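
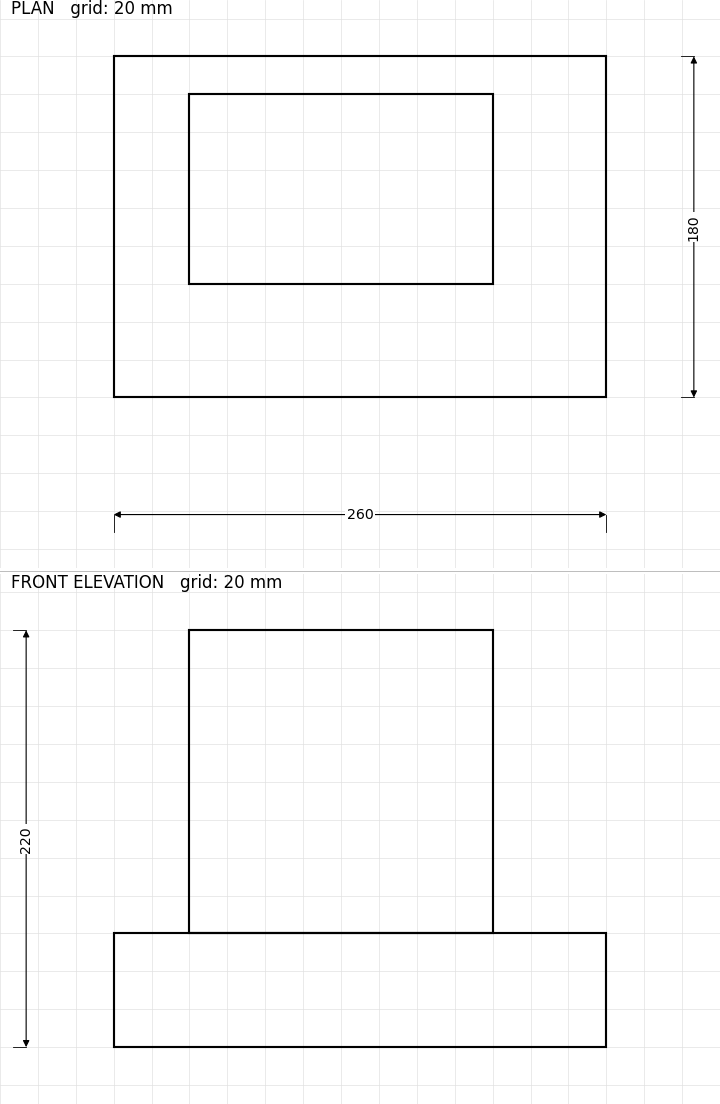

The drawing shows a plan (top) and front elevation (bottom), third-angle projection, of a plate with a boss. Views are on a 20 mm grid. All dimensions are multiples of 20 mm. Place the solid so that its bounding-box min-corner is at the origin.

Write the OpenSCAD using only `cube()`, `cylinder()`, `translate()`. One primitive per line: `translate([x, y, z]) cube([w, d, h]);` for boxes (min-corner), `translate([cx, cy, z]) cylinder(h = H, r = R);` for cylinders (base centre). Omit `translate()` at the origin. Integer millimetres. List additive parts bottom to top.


cube([260, 180, 60]);
translate([40, 60, 60]) cube([160, 100, 160]);


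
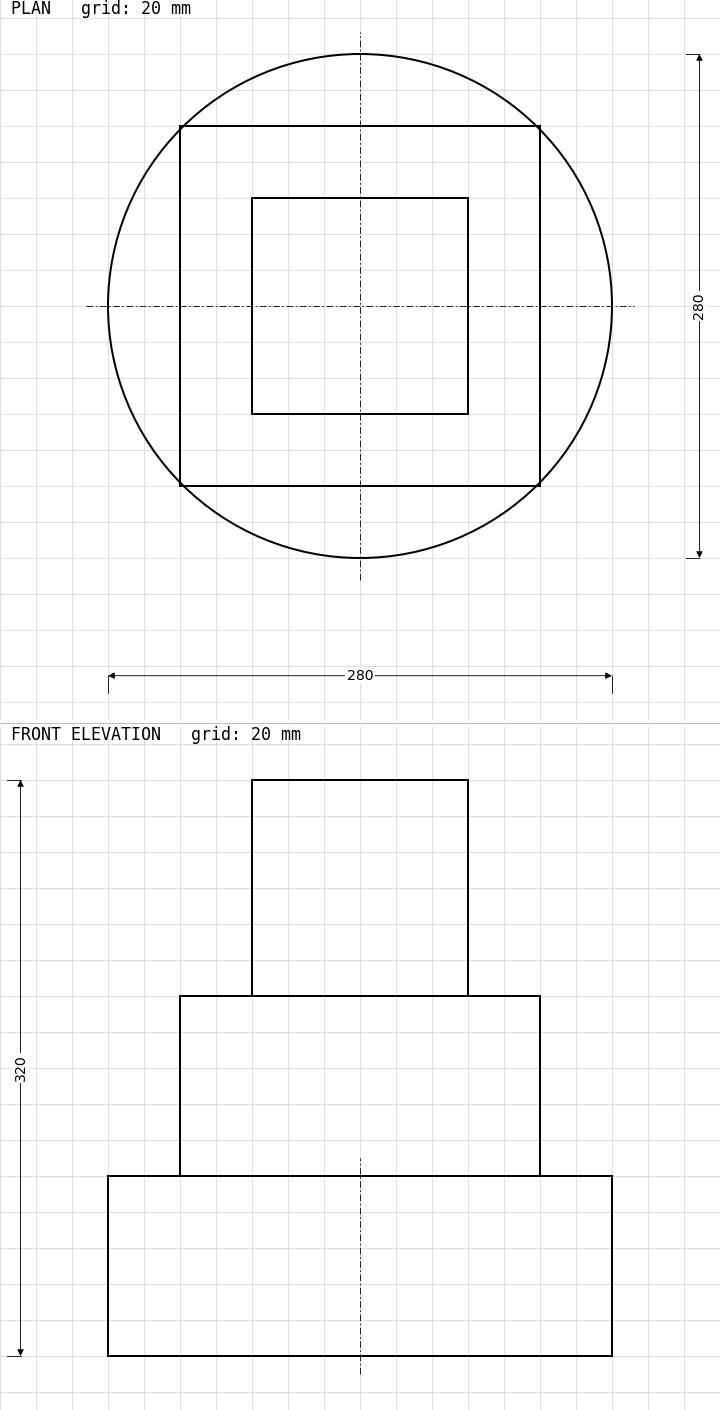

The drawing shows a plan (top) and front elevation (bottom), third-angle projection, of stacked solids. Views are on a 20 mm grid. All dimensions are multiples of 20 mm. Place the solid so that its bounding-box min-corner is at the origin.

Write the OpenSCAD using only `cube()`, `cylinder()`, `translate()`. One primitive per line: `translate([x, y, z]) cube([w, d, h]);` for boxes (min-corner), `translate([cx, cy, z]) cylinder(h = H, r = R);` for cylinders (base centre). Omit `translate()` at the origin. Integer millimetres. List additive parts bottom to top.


translate([140, 140, 0]) cylinder(h = 100, r = 140);
translate([40, 40, 100]) cube([200, 200, 100]);
translate([80, 80, 200]) cube([120, 120, 120]);


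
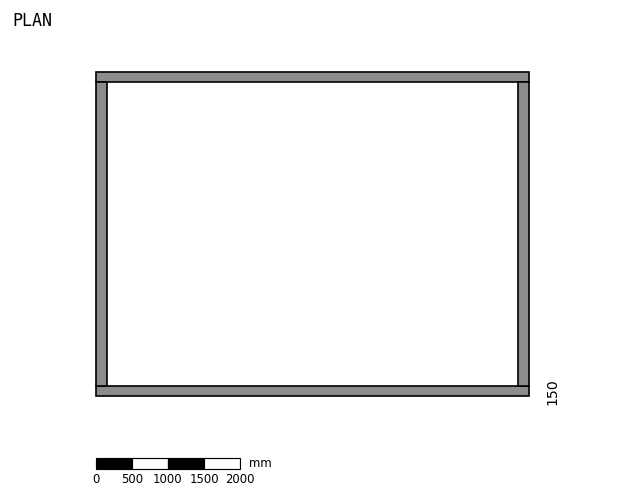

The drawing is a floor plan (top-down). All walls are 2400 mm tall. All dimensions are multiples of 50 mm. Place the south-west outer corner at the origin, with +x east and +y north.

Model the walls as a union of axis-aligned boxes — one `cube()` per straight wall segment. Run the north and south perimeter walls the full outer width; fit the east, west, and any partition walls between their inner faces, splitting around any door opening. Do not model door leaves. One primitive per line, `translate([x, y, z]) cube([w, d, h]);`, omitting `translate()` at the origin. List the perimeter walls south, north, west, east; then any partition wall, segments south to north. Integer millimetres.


cube([6000, 150, 2400]);
translate([0, 4350, 0]) cube([6000, 150, 2400]);
translate([0, 150, 0]) cube([150, 4200, 2400]);
translate([5850, 150, 0]) cube([150, 4200, 2400]);


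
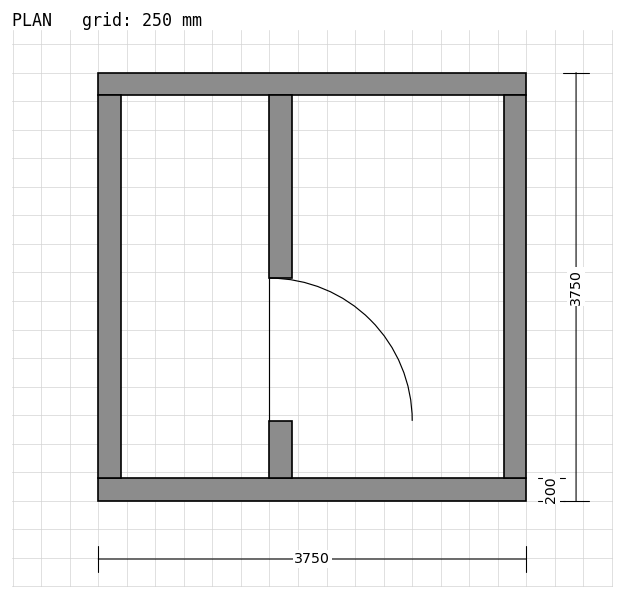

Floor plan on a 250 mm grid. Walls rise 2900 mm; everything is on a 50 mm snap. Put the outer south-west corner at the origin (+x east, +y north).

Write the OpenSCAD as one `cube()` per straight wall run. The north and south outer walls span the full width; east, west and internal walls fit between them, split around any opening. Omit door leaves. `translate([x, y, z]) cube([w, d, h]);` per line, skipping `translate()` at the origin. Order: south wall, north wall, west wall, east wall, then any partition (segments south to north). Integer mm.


cube([3750, 200, 2900]);
translate([0, 3550, 0]) cube([3750, 200, 2900]);
translate([0, 200, 0]) cube([200, 3350, 2900]);
translate([3550, 200, 0]) cube([200, 3350, 2900]);
translate([1500, 200, 0]) cube([200, 500, 2900]);
translate([1500, 1950, 0]) cube([200, 1600, 2900]);


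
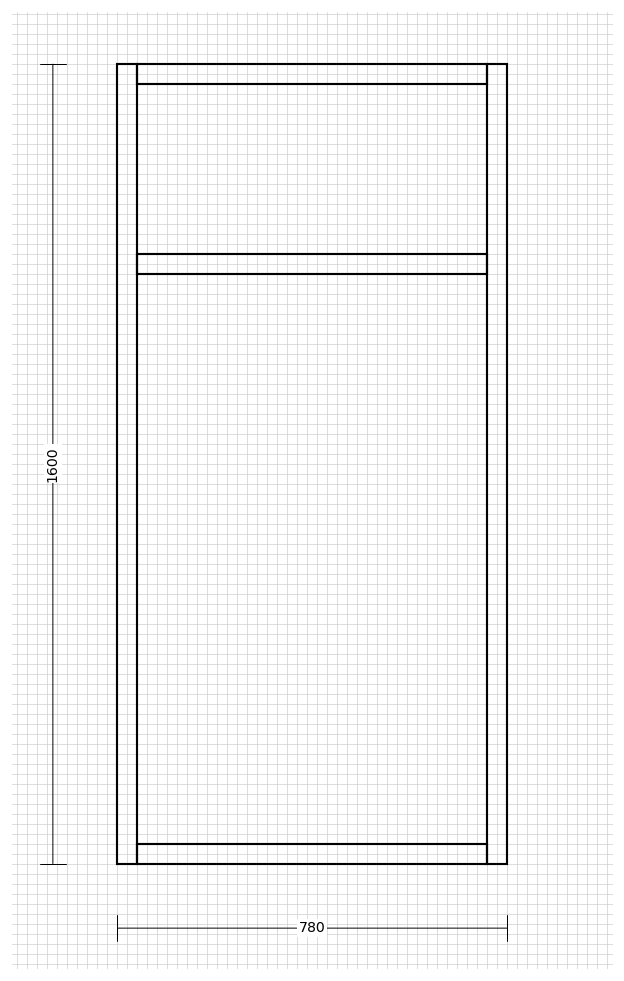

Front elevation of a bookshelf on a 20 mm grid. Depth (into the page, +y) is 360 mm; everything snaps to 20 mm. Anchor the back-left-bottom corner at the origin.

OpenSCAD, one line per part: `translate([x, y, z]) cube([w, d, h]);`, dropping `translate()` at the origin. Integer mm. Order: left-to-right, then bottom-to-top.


cube([40, 360, 1600]);
translate([40, 0, 0]) cube([700, 360, 40]);
translate([40, 0, 1180]) cube([700, 360, 40]);
translate([40, 0, 1560]) cube([700, 360, 40]);
translate([740, 0, 0]) cube([40, 360, 1600]);


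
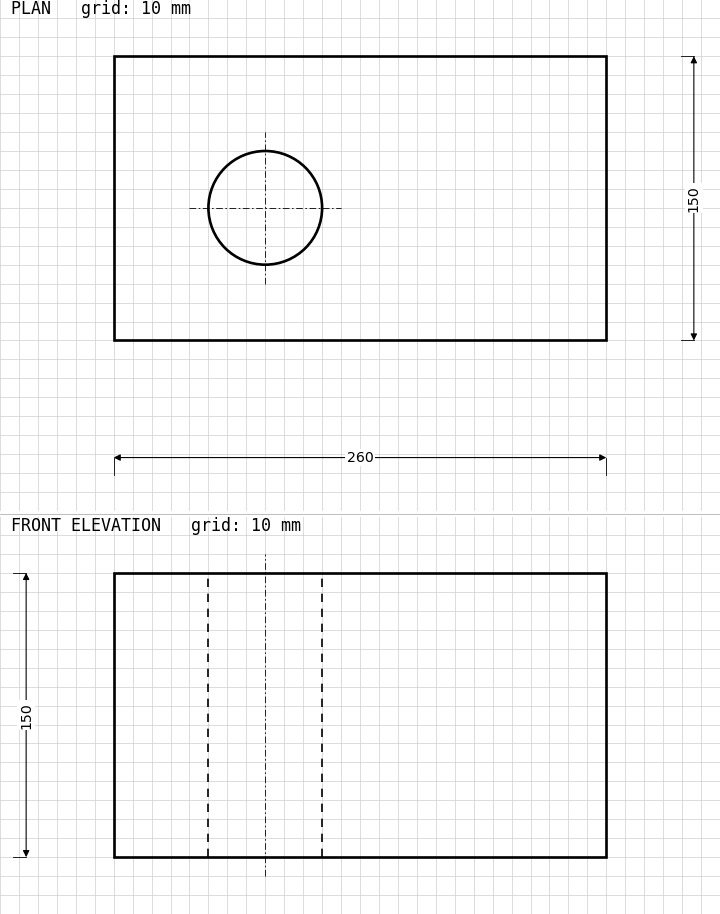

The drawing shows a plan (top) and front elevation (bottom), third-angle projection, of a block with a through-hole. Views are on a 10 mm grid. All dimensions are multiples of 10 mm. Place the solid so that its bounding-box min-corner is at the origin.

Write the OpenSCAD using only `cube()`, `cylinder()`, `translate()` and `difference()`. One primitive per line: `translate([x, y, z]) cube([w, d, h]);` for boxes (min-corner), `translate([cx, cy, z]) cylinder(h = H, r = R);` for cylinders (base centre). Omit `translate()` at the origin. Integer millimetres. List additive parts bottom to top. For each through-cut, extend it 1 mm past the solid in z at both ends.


difference() {
  cube([260, 150, 150]);
  translate([80, 70, -1]) cylinder(h = 152, r = 30);
}


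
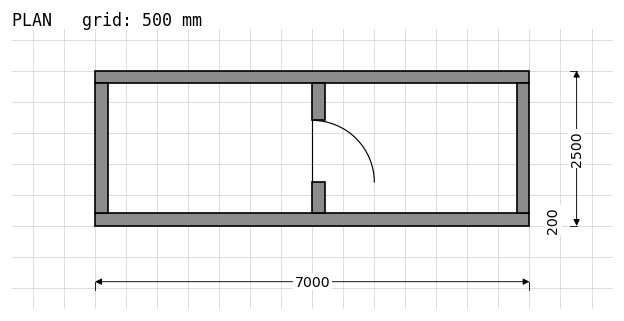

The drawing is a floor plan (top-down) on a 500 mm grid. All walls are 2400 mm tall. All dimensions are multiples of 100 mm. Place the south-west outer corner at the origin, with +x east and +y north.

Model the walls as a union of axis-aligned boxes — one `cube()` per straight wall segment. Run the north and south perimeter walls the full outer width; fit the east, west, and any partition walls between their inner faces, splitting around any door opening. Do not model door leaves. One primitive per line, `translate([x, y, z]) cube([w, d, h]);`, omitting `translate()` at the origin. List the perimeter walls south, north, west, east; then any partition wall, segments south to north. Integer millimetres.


cube([7000, 200, 2400]);
translate([0, 2300, 0]) cube([7000, 200, 2400]);
translate([0, 200, 0]) cube([200, 2100, 2400]);
translate([6800, 200, 0]) cube([200, 2100, 2400]);
translate([3500, 200, 0]) cube([200, 500, 2400]);
translate([3500, 1700, 0]) cube([200, 600, 2400]);


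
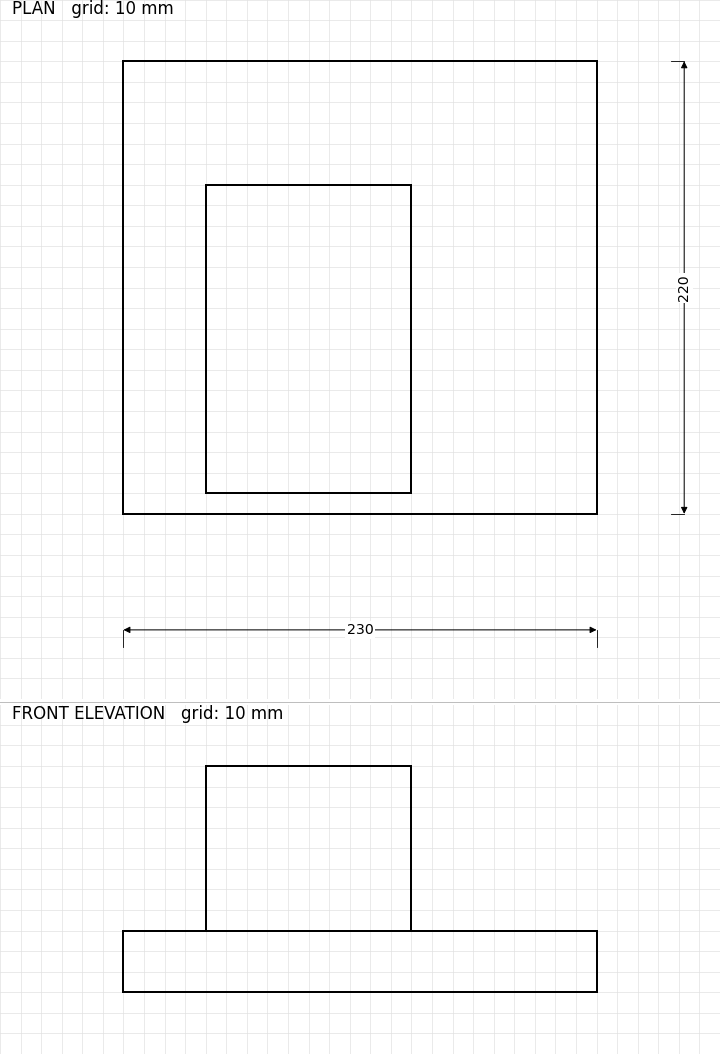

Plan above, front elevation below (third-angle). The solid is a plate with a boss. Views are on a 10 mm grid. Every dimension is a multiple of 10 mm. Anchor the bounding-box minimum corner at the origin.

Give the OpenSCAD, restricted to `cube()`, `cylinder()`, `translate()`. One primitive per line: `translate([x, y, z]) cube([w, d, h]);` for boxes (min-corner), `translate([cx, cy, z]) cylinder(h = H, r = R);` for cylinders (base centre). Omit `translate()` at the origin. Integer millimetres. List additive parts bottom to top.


cube([230, 220, 30]);
translate([40, 10, 30]) cube([100, 150, 80]);


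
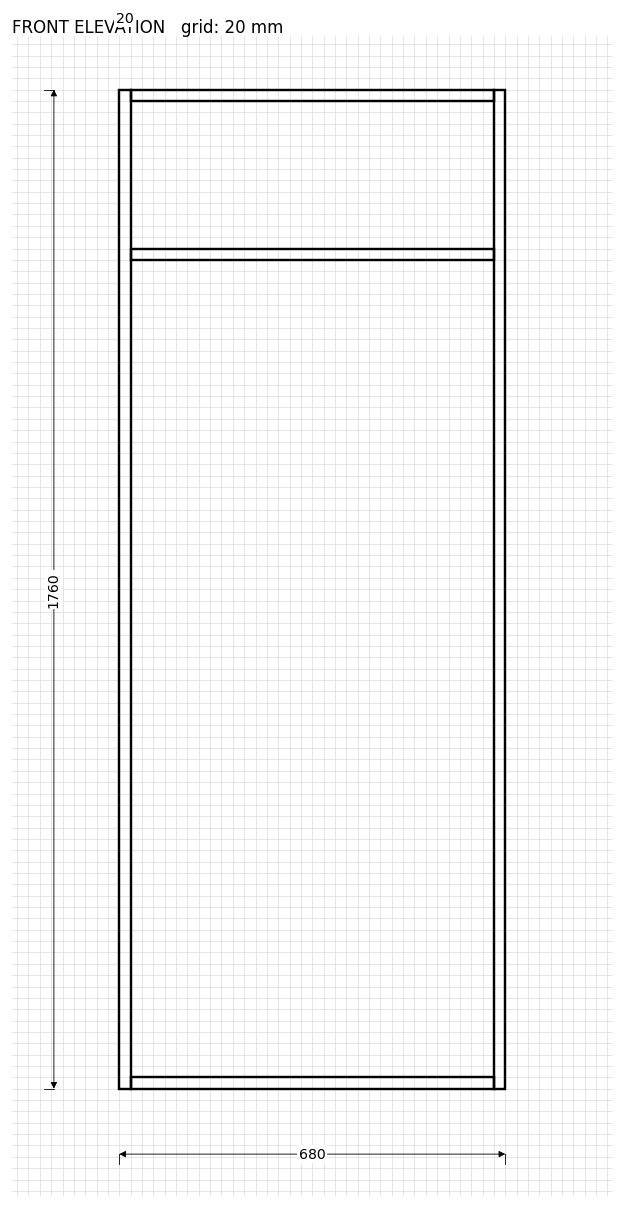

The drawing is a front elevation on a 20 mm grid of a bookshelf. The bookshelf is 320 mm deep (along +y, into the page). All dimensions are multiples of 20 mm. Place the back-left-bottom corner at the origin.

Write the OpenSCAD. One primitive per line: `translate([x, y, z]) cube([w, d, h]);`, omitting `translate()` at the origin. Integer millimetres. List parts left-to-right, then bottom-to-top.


cube([20, 320, 1760]);
translate([20, 0, 0]) cube([640, 320, 20]);
translate([20, 0, 1460]) cube([640, 320, 20]);
translate([20, 0, 1740]) cube([640, 320, 20]);
translate([660, 0, 0]) cube([20, 320, 1760]);


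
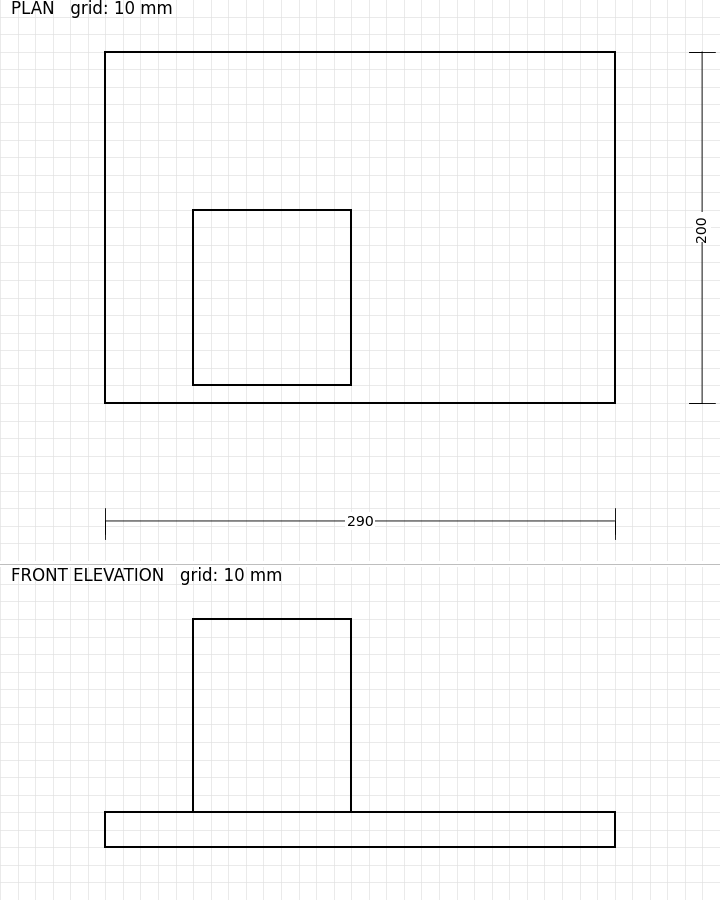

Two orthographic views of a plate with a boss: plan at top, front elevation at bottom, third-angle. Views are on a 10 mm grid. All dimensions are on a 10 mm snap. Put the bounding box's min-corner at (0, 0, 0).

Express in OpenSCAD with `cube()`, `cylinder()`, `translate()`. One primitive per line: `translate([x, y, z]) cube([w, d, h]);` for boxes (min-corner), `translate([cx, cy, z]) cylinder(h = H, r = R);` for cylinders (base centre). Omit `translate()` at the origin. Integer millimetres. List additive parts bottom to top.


cube([290, 200, 20]);
translate([50, 10, 20]) cube([90, 100, 110]);


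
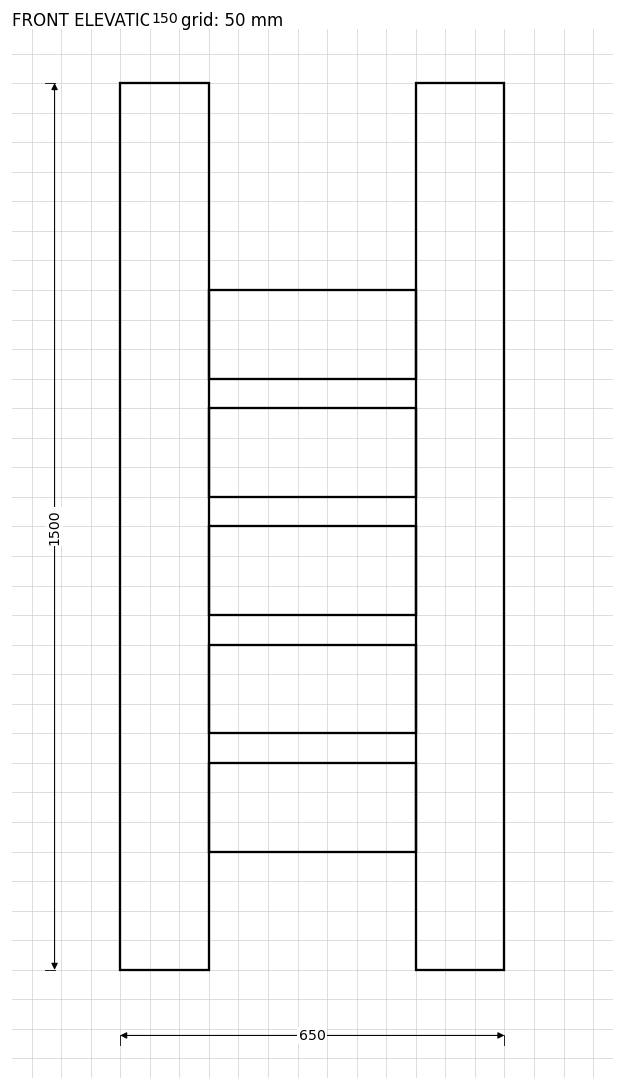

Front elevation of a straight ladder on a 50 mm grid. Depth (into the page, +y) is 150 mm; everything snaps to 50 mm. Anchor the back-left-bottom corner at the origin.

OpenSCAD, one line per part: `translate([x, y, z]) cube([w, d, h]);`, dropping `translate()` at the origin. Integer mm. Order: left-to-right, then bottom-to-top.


cube([150, 150, 1500]);
translate([150, 0, 200]) cube([350, 150, 150]);
translate([150, 0, 400]) cube([350, 150, 150]);
translate([150, 0, 600]) cube([350, 150, 150]);
translate([150, 0, 800]) cube([350, 150, 150]);
translate([150, 0, 1000]) cube([350, 150, 150]);
translate([500, 0, 0]) cube([150, 150, 1500]);


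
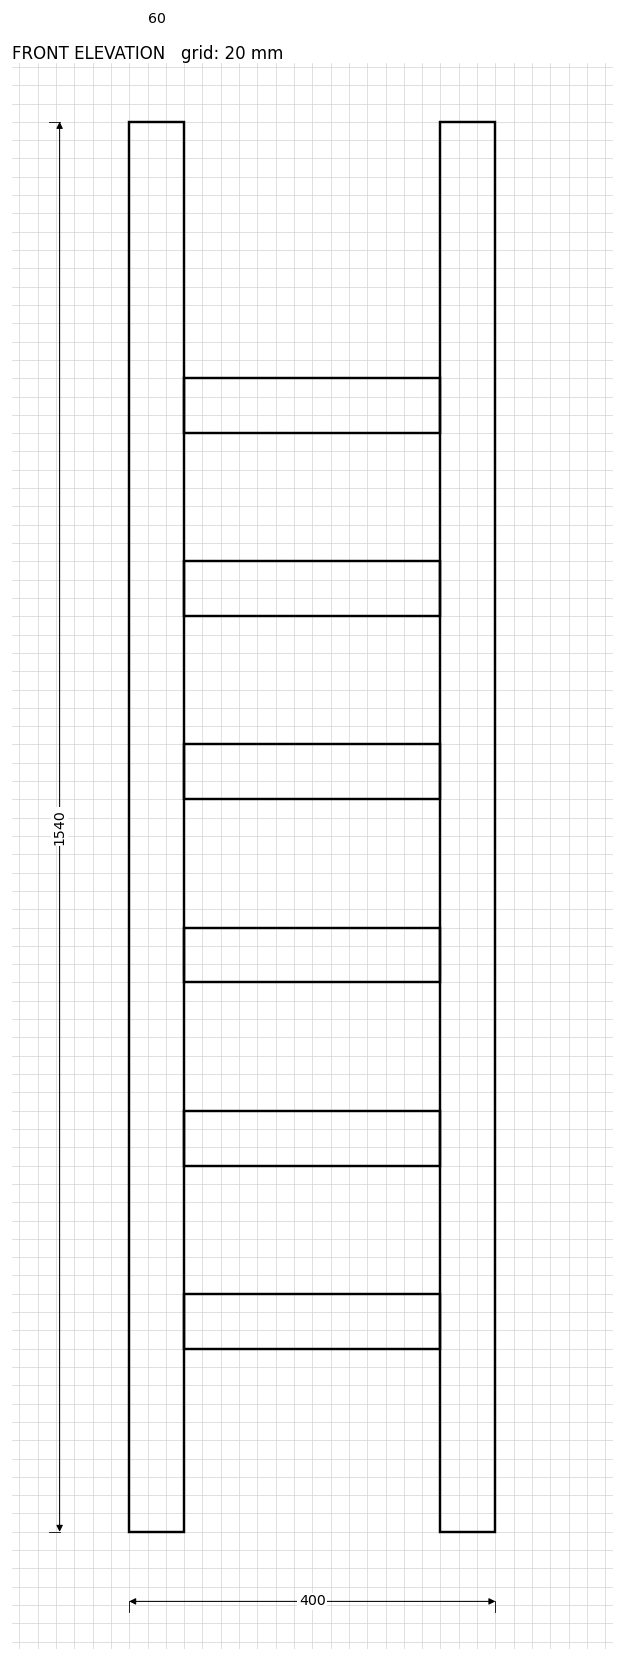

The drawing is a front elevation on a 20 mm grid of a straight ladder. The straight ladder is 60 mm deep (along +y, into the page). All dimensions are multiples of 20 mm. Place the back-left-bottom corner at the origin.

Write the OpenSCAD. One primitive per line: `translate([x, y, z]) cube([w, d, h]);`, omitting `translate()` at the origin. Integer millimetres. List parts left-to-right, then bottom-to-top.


cube([60, 60, 1540]);
translate([60, 0, 200]) cube([280, 60, 60]);
translate([60, 0, 400]) cube([280, 60, 60]);
translate([60, 0, 600]) cube([280, 60, 60]);
translate([60, 0, 800]) cube([280, 60, 60]);
translate([60, 0, 1000]) cube([280, 60, 60]);
translate([60, 0, 1200]) cube([280, 60, 60]);
translate([340, 0, 0]) cube([60, 60, 1540]);


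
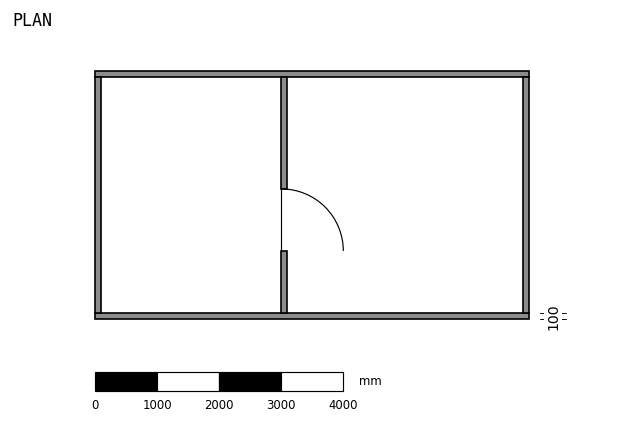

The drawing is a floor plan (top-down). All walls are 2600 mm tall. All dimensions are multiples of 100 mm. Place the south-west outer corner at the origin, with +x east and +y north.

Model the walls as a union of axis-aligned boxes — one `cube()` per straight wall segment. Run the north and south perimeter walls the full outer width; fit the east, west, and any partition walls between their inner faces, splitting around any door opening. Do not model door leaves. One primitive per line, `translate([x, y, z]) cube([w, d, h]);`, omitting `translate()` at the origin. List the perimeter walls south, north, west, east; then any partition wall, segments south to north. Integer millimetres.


cube([7000, 100, 2600]);
translate([0, 3900, 0]) cube([7000, 100, 2600]);
translate([0, 100, 0]) cube([100, 3800, 2600]);
translate([6900, 100, 0]) cube([100, 3800, 2600]);
translate([3000, 100, 0]) cube([100, 1000, 2600]);
translate([3000, 2100, 0]) cube([100, 1800, 2600]);


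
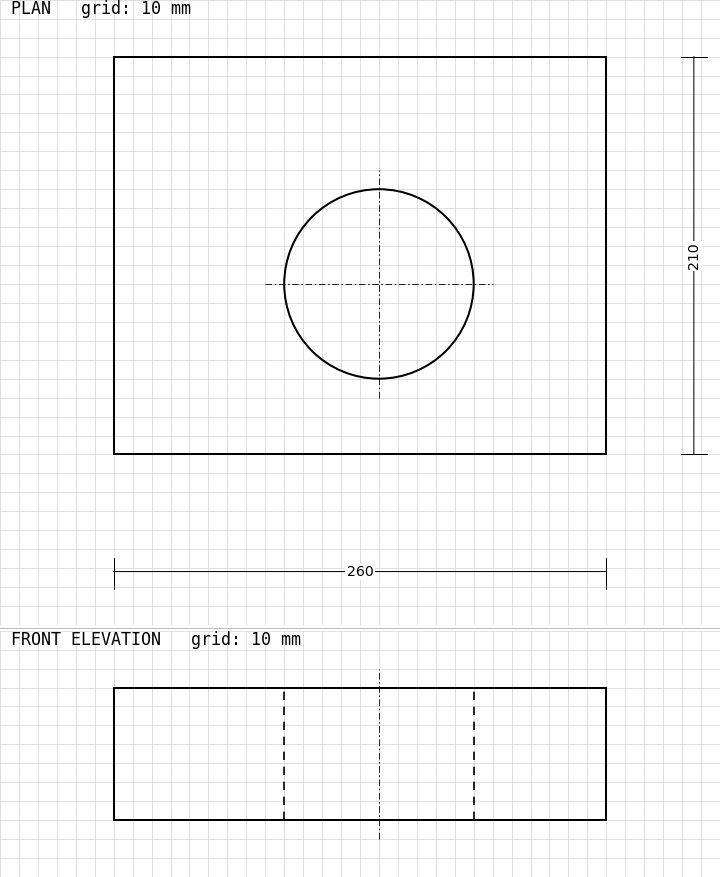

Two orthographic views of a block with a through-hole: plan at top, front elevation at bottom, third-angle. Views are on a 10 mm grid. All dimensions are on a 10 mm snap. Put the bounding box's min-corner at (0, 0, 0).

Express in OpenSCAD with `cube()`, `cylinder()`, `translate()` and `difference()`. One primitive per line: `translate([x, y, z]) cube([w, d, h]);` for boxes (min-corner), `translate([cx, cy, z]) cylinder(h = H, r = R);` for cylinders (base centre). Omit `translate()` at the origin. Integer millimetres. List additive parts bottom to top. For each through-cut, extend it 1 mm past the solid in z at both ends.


difference() {
  cube([260, 210, 70]);
  translate([140, 90, -1]) cylinder(h = 72, r = 50);
}


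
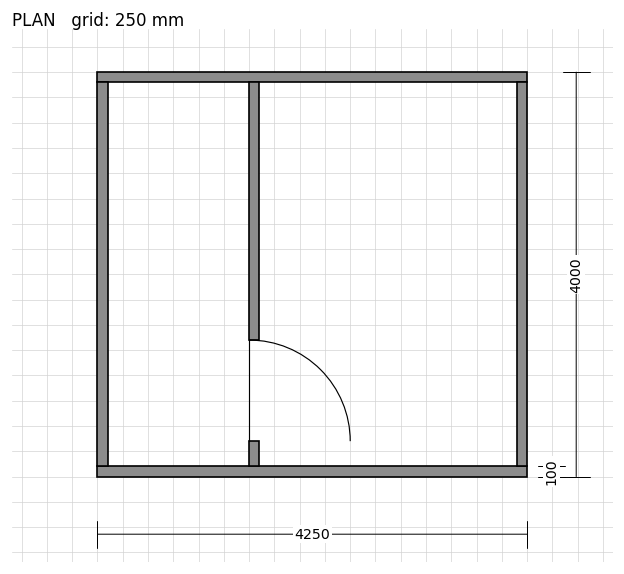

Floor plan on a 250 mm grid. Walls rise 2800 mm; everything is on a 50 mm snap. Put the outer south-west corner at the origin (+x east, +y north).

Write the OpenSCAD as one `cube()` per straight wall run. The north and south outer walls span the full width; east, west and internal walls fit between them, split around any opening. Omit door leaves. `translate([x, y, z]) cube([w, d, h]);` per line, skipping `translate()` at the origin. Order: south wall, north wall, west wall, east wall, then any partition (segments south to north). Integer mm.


cube([4250, 100, 2800]);
translate([0, 3900, 0]) cube([4250, 100, 2800]);
translate([0, 100, 0]) cube([100, 3800, 2800]);
translate([4150, 100, 0]) cube([100, 3800, 2800]);
translate([1500, 100, 0]) cube([100, 250, 2800]);
translate([1500, 1350, 0]) cube([100, 2550, 2800]);


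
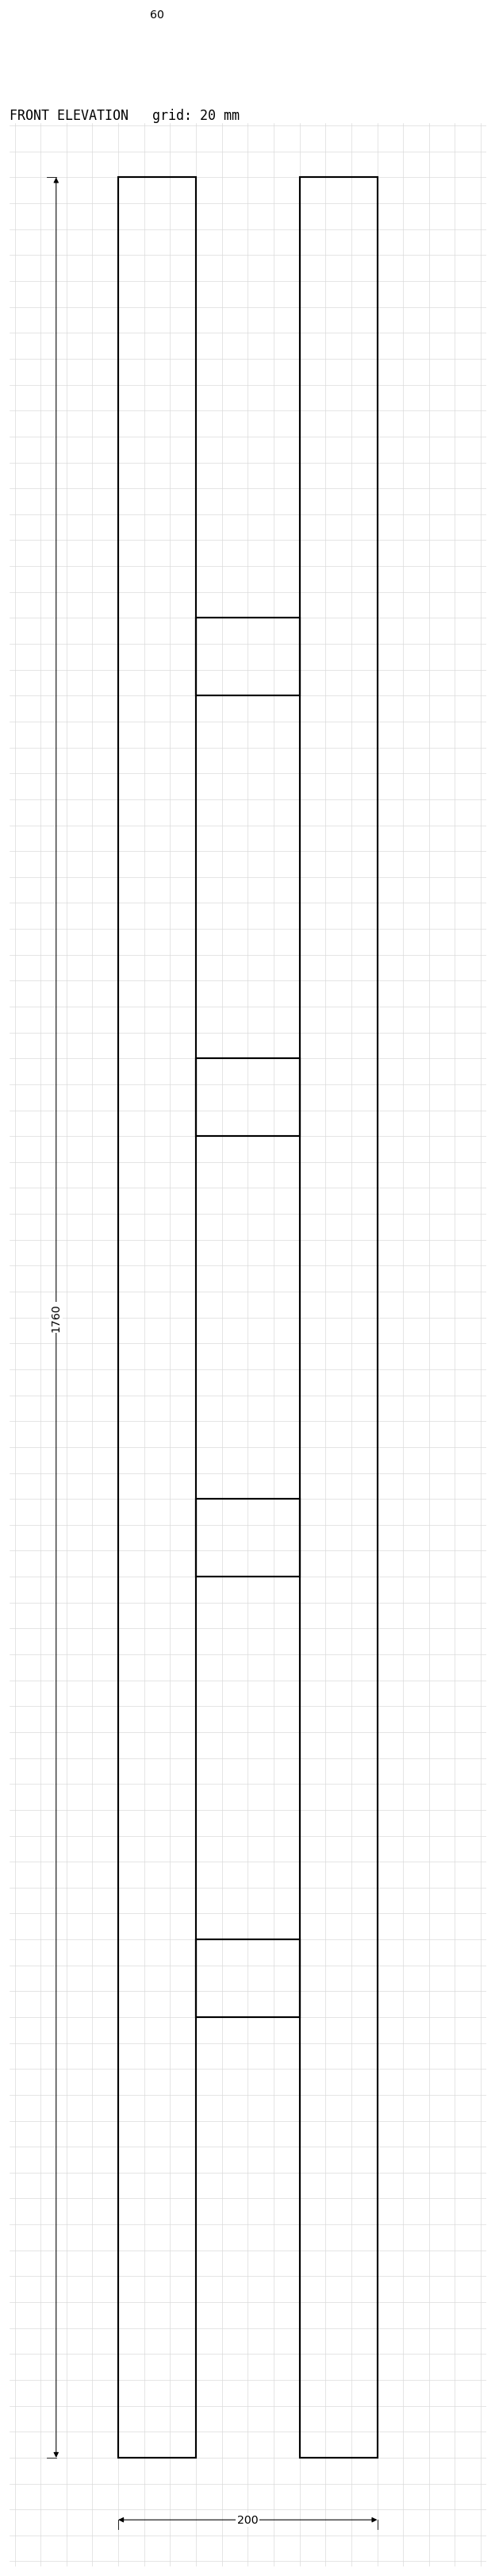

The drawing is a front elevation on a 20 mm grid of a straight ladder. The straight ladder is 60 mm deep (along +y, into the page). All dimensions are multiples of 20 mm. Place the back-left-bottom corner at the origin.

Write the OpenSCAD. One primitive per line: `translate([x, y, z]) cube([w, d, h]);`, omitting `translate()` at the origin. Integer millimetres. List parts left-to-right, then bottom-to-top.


cube([60, 60, 1760]);
translate([60, 0, 340]) cube([80, 60, 60]);
translate([60, 0, 680]) cube([80, 60, 60]);
translate([60, 0, 1020]) cube([80, 60, 60]);
translate([60, 0, 1360]) cube([80, 60, 60]);
translate([140, 0, 0]) cube([60, 60, 1760]);


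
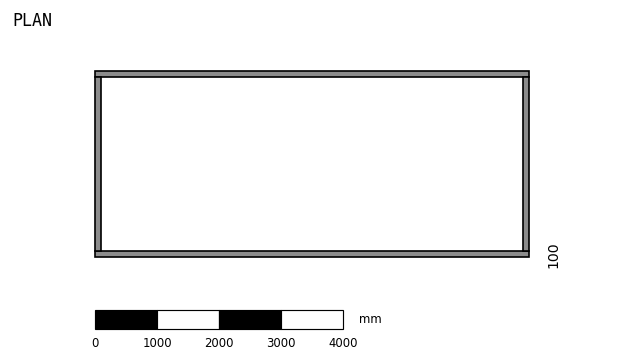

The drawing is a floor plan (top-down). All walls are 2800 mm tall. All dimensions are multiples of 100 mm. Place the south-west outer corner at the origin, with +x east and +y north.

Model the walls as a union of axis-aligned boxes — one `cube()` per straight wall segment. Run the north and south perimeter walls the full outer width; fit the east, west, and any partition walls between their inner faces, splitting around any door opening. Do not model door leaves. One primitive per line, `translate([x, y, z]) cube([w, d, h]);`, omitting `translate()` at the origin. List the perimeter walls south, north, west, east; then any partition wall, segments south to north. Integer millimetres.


cube([7000, 100, 2800]);
translate([0, 2900, 0]) cube([7000, 100, 2800]);
translate([0, 100, 0]) cube([100, 2800, 2800]);
translate([6900, 100, 0]) cube([100, 2800, 2800]);


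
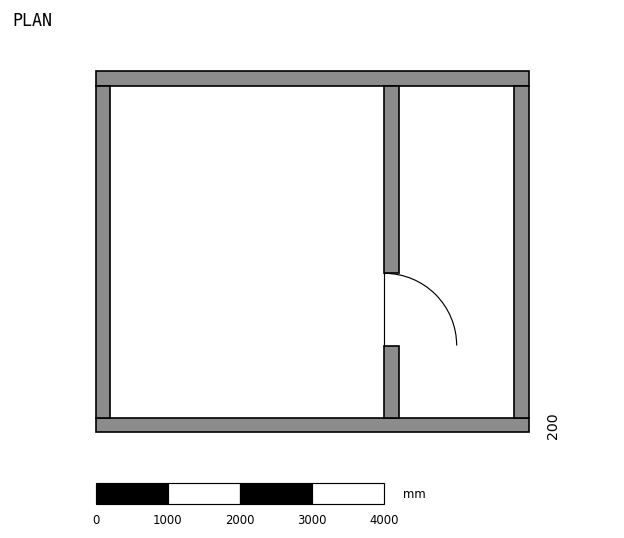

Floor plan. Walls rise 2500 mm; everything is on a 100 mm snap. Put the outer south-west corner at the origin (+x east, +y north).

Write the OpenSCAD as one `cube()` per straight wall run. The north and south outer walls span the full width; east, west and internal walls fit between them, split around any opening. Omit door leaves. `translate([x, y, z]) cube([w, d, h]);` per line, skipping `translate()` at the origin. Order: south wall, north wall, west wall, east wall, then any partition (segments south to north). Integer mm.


cube([6000, 200, 2500]);
translate([0, 4800, 0]) cube([6000, 200, 2500]);
translate([0, 200, 0]) cube([200, 4600, 2500]);
translate([5800, 200, 0]) cube([200, 4600, 2500]);
translate([4000, 200, 0]) cube([200, 1000, 2500]);
translate([4000, 2200, 0]) cube([200, 2600, 2500]);


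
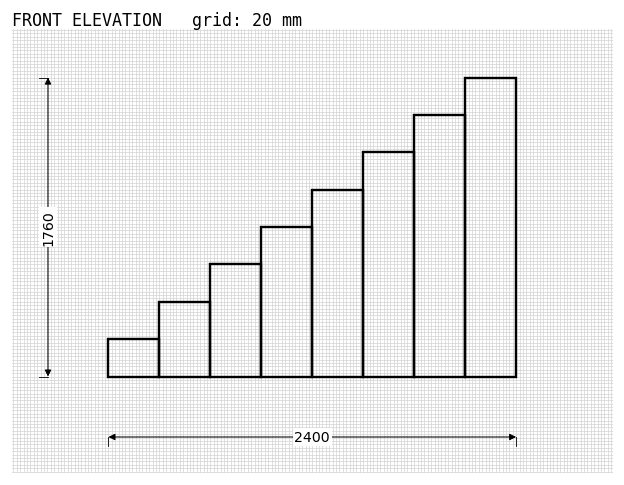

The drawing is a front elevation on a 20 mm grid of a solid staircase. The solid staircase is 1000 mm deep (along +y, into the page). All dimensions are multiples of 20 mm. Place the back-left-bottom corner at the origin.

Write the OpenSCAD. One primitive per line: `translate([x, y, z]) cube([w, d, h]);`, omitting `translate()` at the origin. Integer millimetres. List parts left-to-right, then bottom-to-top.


cube([300, 1000, 220]);
translate([300, 0, 0]) cube([300, 1000, 440]);
translate([600, 0, 0]) cube([300, 1000, 660]);
translate([900, 0, 0]) cube([300, 1000, 880]);
translate([1200, 0, 0]) cube([300, 1000, 1100]);
translate([1500, 0, 0]) cube([300, 1000, 1320]);
translate([1800, 0, 0]) cube([300, 1000, 1540]);
translate([2100, 0, 0]) cube([300, 1000, 1760]);


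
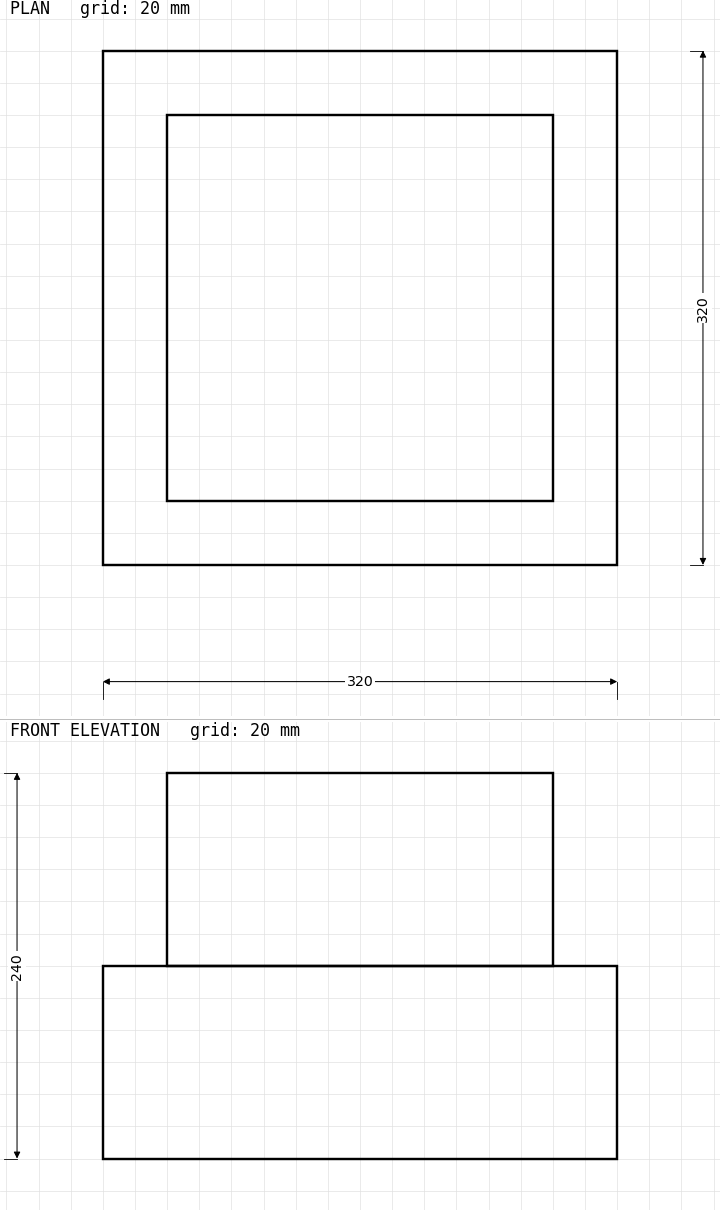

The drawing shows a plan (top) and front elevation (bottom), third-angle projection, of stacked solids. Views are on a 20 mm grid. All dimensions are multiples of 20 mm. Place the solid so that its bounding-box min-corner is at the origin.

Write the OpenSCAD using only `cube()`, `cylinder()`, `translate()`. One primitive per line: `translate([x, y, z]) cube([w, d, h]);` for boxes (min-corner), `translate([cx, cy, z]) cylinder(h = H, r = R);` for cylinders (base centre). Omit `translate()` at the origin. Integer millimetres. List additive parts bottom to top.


cube([320, 320, 120]);
translate([40, 40, 120]) cube([240, 240, 120]);


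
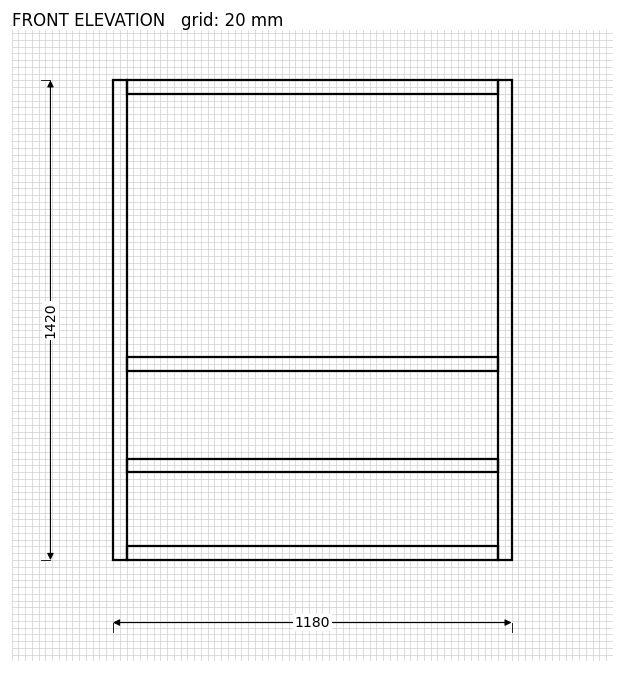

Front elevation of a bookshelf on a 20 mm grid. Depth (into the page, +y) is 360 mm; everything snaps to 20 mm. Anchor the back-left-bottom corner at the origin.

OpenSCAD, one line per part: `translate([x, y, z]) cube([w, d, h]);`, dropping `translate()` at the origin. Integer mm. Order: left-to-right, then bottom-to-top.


cube([40, 360, 1420]);
translate([40, 0, 0]) cube([1100, 360, 40]);
translate([40, 0, 260]) cube([1100, 360, 40]);
translate([40, 0, 560]) cube([1100, 360, 40]);
translate([40, 0, 1380]) cube([1100, 360, 40]);
translate([1140, 0, 0]) cube([40, 360, 1420]);


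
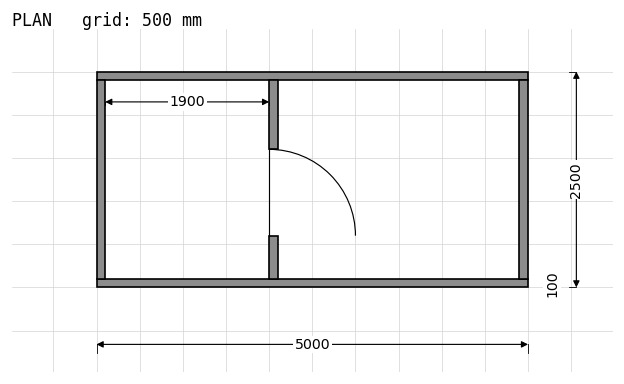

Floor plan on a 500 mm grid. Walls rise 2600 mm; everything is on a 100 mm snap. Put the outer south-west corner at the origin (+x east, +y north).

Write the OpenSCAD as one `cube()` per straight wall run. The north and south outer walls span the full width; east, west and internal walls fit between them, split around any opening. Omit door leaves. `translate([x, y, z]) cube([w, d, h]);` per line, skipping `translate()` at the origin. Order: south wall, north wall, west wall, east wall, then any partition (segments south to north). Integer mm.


cube([5000, 100, 2600]);
translate([0, 2400, 0]) cube([5000, 100, 2600]);
translate([0, 100, 0]) cube([100, 2300, 2600]);
translate([4900, 100, 0]) cube([100, 2300, 2600]);
translate([2000, 100, 0]) cube([100, 500, 2600]);
translate([2000, 1600, 0]) cube([100, 800, 2600]);


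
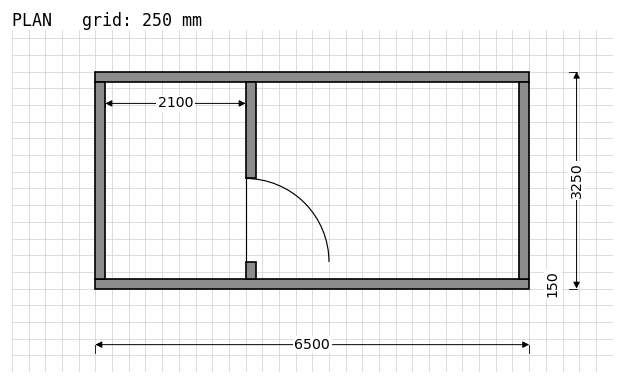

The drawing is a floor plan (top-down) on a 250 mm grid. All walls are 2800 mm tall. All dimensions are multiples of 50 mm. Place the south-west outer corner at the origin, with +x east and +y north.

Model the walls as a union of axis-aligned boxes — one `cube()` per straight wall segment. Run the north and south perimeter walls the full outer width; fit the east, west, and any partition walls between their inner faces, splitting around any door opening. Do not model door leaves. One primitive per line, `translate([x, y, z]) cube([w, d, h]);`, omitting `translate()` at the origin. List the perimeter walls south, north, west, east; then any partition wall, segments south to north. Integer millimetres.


cube([6500, 150, 2800]);
translate([0, 3100, 0]) cube([6500, 150, 2800]);
translate([0, 150, 0]) cube([150, 2950, 2800]);
translate([6350, 150, 0]) cube([150, 2950, 2800]);
translate([2250, 150, 0]) cube([150, 250, 2800]);
translate([2250, 1650, 0]) cube([150, 1450, 2800]);


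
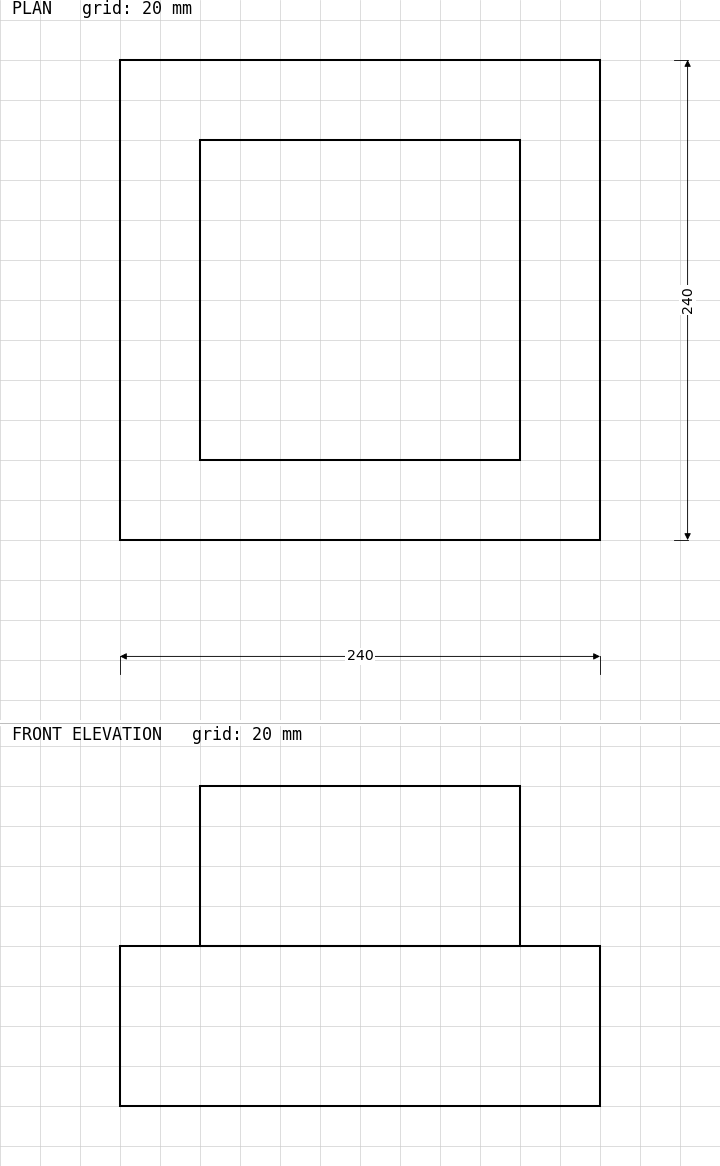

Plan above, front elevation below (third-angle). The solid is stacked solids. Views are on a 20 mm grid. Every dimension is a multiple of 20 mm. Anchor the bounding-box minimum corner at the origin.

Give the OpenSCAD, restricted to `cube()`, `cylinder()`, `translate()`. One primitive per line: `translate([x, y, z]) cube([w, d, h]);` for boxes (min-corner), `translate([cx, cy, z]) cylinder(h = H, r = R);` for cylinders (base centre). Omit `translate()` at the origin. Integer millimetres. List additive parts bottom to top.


cube([240, 240, 80]);
translate([40, 40, 80]) cube([160, 160, 80]);


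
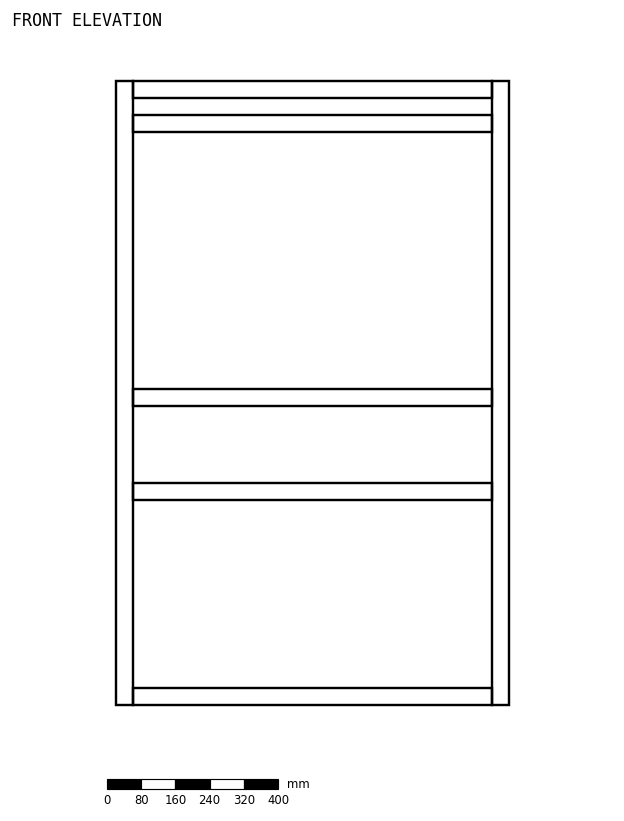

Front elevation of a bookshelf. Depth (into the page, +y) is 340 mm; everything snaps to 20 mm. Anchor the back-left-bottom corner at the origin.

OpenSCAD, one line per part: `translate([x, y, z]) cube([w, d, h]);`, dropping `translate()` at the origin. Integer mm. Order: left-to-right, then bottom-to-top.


cube([40, 340, 1460]);
translate([40, 0, 0]) cube([840, 340, 40]);
translate([40, 0, 480]) cube([840, 340, 40]);
translate([40, 0, 700]) cube([840, 340, 40]);
translate([40, 0, 1340]) cube([840, 340, 40]);
translate([40, 0, 1420]) cube([840, 340, 40]);
translate([880, 0, 0]) cube([40, 340, 1460]);


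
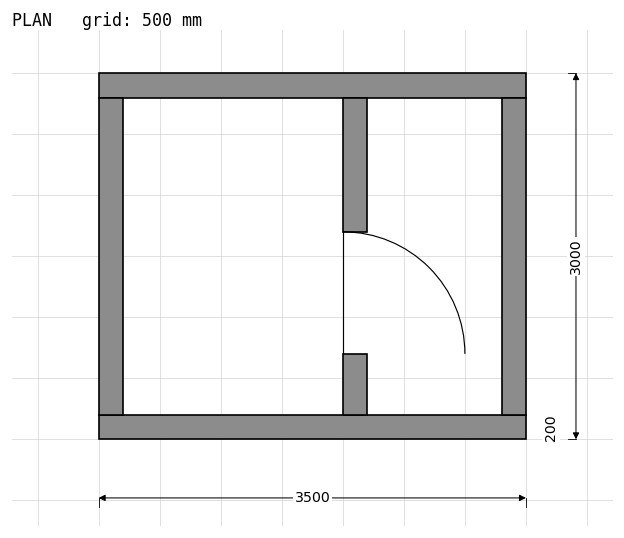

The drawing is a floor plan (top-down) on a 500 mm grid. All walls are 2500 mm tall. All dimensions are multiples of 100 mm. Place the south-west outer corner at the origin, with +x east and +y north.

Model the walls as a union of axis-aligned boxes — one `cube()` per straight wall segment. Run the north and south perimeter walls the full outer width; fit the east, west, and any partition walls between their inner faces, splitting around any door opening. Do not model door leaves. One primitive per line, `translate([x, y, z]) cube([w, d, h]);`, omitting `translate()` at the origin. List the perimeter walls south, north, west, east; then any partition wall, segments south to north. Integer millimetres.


cube([3500, 200, 2500]);
translate([0, 2800, 0]) cube([3500, 200, 2500]);
translate([0, 200, 0]) cube([200, 2600, 2500]);
translate([3300, 200, 0]) cube([200, 2600, 2500]);
translate([2000, 200, 0]) cube([200, 500, 2500]);
translate([2000, 1700, 0]) cube([200, 1100, 2500]);


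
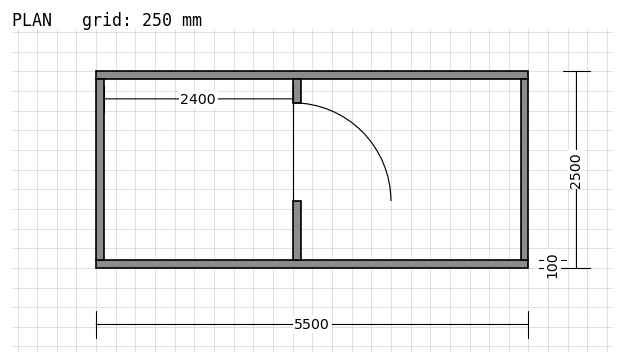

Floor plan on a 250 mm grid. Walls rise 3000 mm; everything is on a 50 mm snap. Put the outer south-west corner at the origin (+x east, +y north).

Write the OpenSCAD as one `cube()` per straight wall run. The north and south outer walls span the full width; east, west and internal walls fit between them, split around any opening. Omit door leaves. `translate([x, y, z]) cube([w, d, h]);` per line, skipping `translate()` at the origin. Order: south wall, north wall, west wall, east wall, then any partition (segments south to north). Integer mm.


cube([5500, 100, 3000]);
translate([0, 2400, 0]) cube([5500, 100, 3000]);
translate([0, 100, 0]) cube([100, 2300, 3000]);
translate([5400, 100, 0]) cube([100, 2300, 3000]);
translate([2500, 100, 0]) cube([100, 750, 3000]);
translate([2500, 2100, 0]) cube([100, 300, 3000]);


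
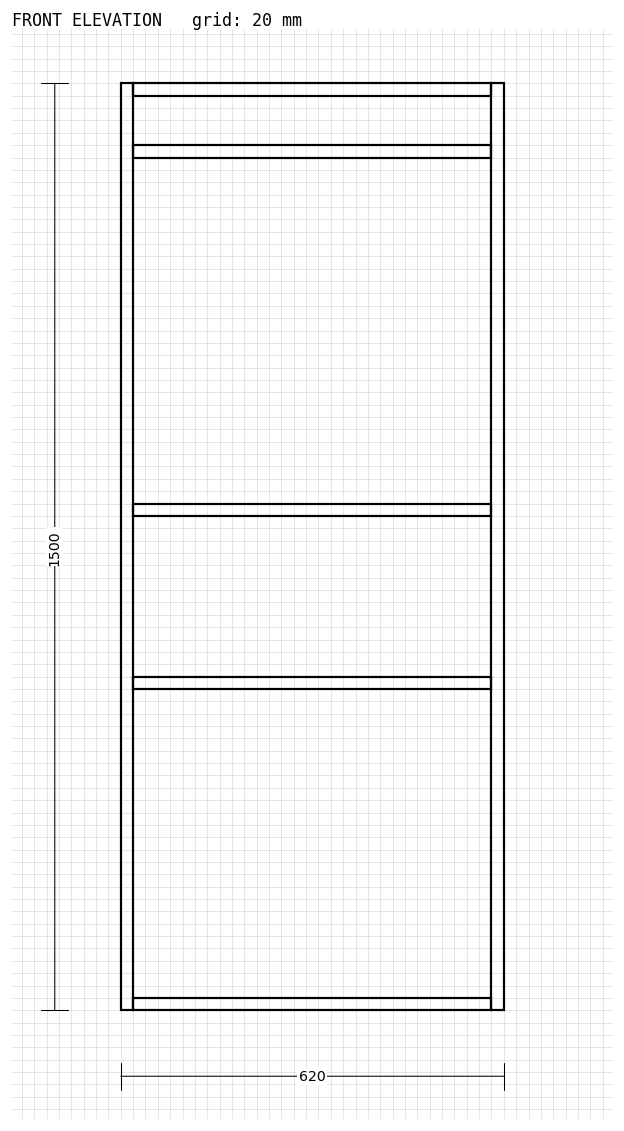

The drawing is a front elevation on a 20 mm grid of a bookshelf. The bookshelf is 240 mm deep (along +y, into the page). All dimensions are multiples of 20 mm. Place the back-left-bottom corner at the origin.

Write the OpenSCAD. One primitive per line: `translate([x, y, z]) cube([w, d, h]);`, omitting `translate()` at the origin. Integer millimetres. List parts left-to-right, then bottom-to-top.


cube([20, 240, 1500]);
translate([20, 0, 0]) cube([580, 240, 20]);
translate([20, 0, 520]) cube([580, 240, 20]);
translate([20, 0, 800]) cube([580, 240, 20]);
translate([20, 0, 1380]) cube([580, 240, 20]);
translate([20, 0, 1480]) cube([580, 240, 20]);
translate([600, 0, 0]) cube([20, 240, 1500]);


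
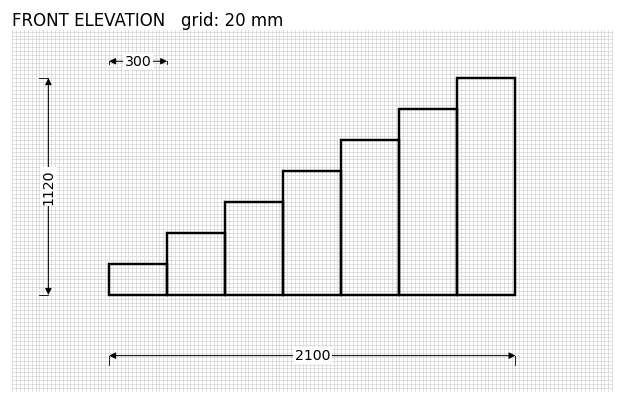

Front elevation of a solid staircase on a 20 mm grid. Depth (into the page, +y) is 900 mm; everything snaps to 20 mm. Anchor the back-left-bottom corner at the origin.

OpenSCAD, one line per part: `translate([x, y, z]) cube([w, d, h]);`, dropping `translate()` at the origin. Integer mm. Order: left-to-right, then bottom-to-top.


cube([300, 900, 160]);
translate([300, 0, 0]) cube([300, 900, 320]);
translate([600, 0, 0]) cube([300, 900, 480]);
translate([900, 0, 0]) cube([300, 900, 640]);
translate([1200, 0, 0]) cube([300, 900, 800]);
translate([1500, 0, 0]) cube([300, 900, 960]);
translate([1800, 0, 0]) cube([300, 900, 1120]);


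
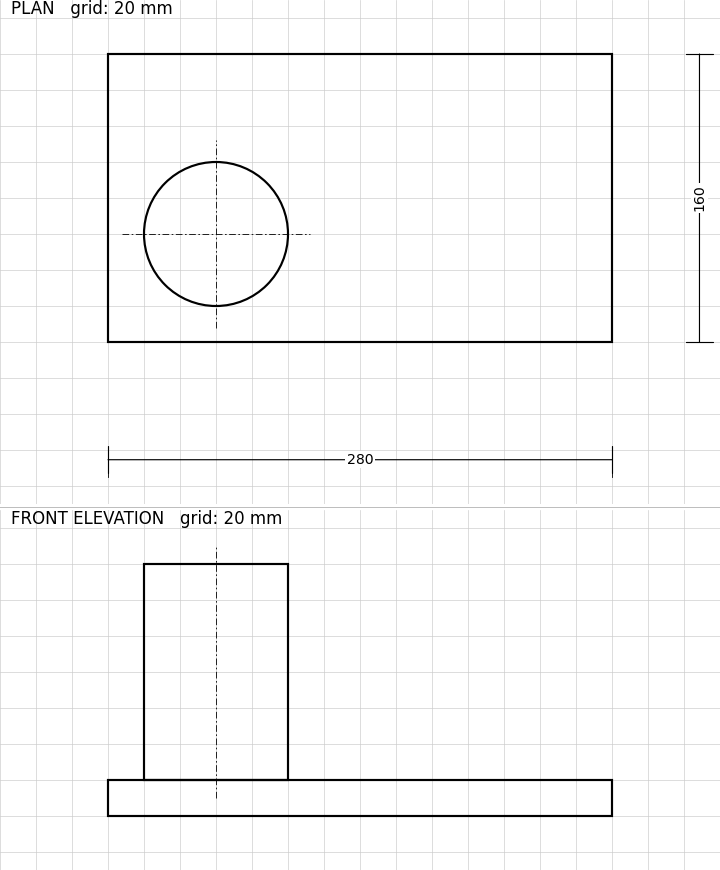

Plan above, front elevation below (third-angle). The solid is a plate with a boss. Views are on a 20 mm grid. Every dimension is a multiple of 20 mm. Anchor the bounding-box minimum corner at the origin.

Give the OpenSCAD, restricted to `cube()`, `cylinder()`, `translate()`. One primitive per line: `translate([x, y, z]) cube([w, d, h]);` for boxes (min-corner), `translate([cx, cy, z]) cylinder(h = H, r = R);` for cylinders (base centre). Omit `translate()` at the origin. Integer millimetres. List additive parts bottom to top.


cube([280, 160, 20]);
translate([60, 60, 20]) cylinder(h = 120, r = 40);


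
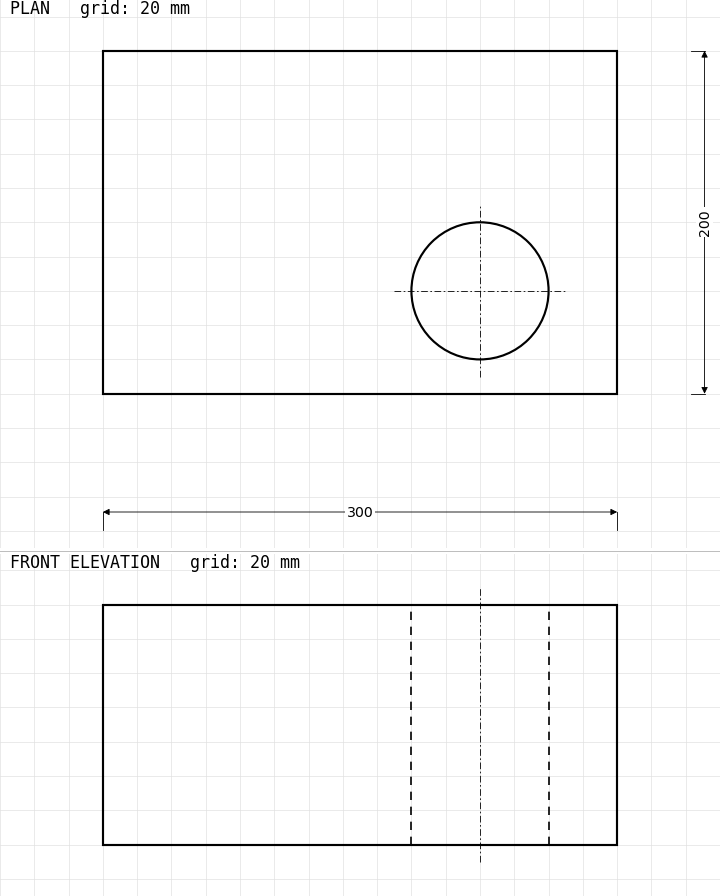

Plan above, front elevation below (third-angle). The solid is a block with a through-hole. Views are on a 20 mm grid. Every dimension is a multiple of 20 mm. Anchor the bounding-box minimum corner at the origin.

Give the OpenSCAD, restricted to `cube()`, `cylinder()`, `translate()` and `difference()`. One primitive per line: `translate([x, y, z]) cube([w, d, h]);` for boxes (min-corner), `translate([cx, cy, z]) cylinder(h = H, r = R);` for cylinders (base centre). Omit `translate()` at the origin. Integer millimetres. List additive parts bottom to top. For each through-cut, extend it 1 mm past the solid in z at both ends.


difference() {
  cube([300, 200, 140]);
  translate([220, 60, -1]) cylinder(h = 142, r = 40);
}


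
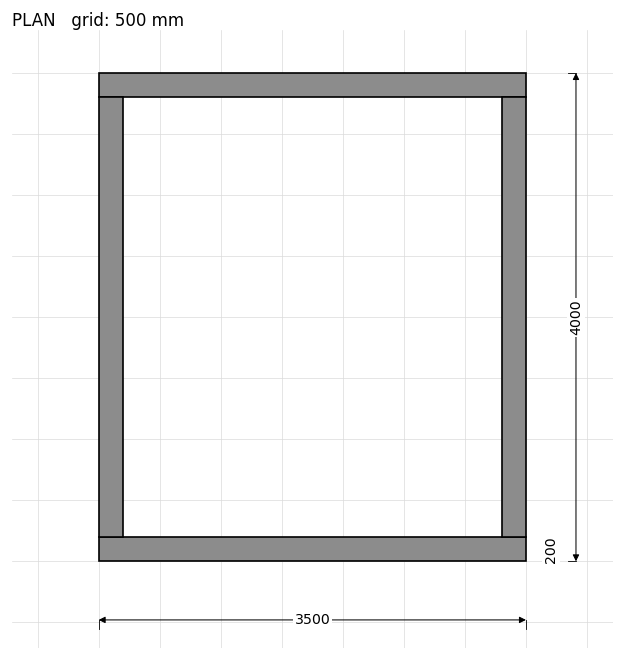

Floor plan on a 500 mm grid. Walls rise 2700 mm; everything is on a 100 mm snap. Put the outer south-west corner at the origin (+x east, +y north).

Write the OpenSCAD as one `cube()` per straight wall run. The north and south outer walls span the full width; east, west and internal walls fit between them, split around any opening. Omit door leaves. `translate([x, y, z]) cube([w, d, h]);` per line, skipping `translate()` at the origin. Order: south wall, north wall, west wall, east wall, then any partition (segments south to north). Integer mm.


cube([3500, 200, 2700]);
translate([0, 3800, 0]) cube([3500, 200, 2700]);
translate([0, 200, 0]) cube([200, 3600, 2700]);
translate([3300, 200, 0]) cube([200, 3600, 2700]);


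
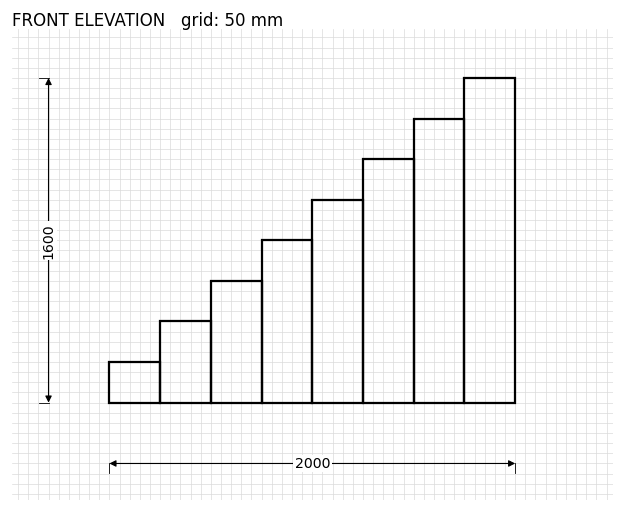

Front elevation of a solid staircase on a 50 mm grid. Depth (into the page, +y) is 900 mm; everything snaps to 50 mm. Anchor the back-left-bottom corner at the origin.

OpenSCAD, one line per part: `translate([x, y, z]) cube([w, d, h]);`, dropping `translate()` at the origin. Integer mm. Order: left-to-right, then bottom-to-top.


cube([250, 900, 200]);
translate([250, 0, 0]) cube([250, 900, 400]);
translate([500, 0, 0]) cube([250, 900, 600]);
translate([750, 0, 0]) cube([250, 900, 800]);
translate([1000, 0, 0]) cube([250, 900, 1000]);
translate([1250, 0, 0]) cube([250, 900, 1200]);
translate([1500, 0, 0]) cube([250, 900, 1400]);
translate([1750, 0, 0]) cube([250, 900, 1600]);


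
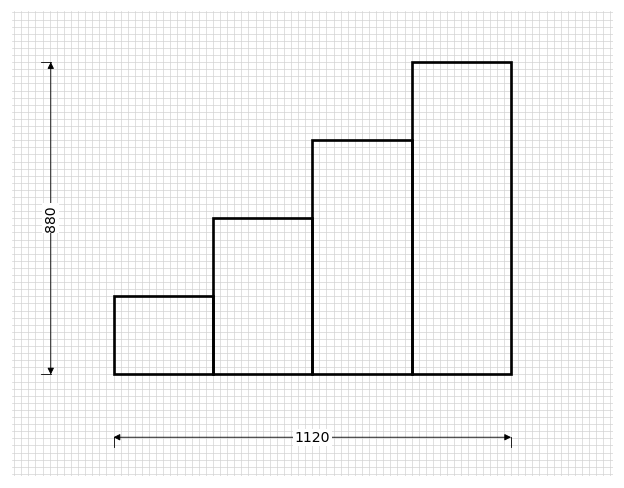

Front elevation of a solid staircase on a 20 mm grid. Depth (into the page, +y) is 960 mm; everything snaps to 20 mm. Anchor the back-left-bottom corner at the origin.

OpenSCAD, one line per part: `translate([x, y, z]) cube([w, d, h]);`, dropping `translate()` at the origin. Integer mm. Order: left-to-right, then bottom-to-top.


cube([280, 960, 220]);
translate([280, 0, 0]) cube([280, 960, 440]);
translate([560, 0, 0]) cube([280, 960, 660]);
translate([840, 0, 0]) cube([280, 960, 880]);


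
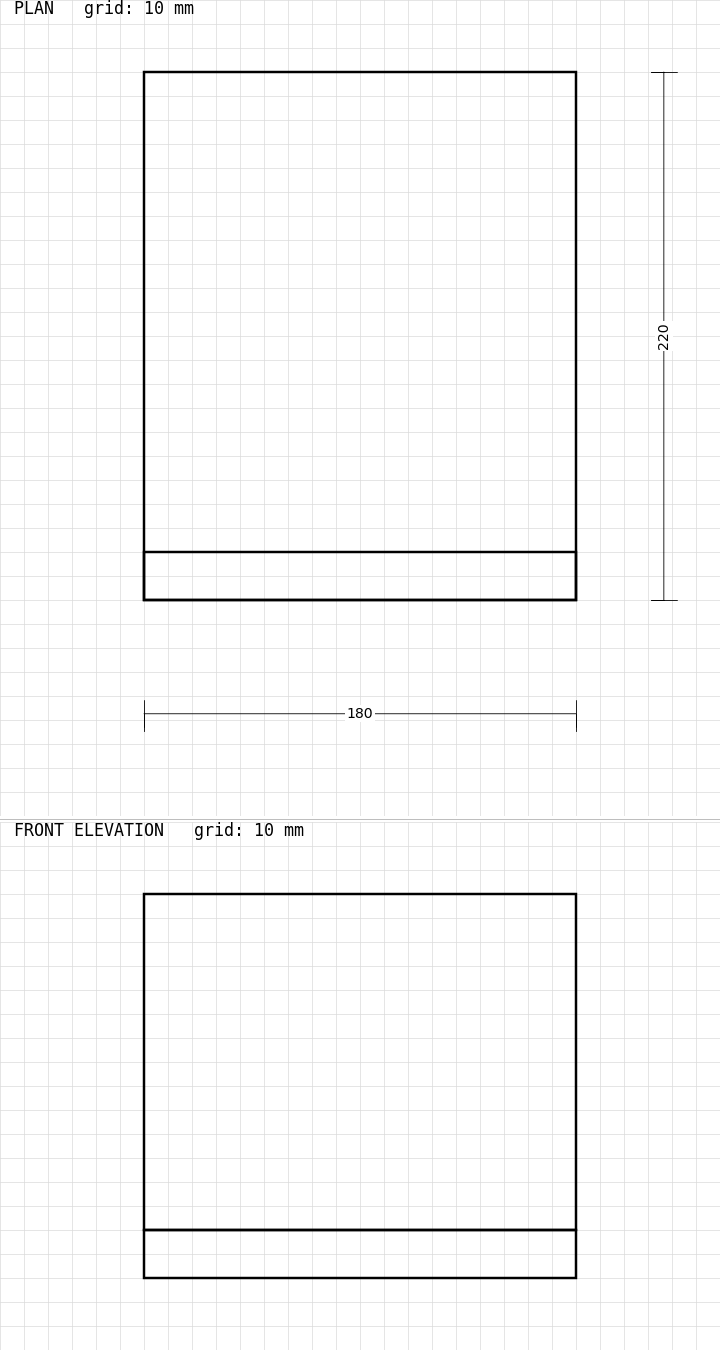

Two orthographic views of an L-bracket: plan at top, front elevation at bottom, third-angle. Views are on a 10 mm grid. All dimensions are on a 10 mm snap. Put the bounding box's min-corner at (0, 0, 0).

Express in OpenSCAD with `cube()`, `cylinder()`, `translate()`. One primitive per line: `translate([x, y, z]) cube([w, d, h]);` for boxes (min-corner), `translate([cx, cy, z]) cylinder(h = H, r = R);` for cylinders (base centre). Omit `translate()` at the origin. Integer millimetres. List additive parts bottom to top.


cube([180, 220, 20]);
translate([0, 0, 20]) cube([180, 20, 140]);


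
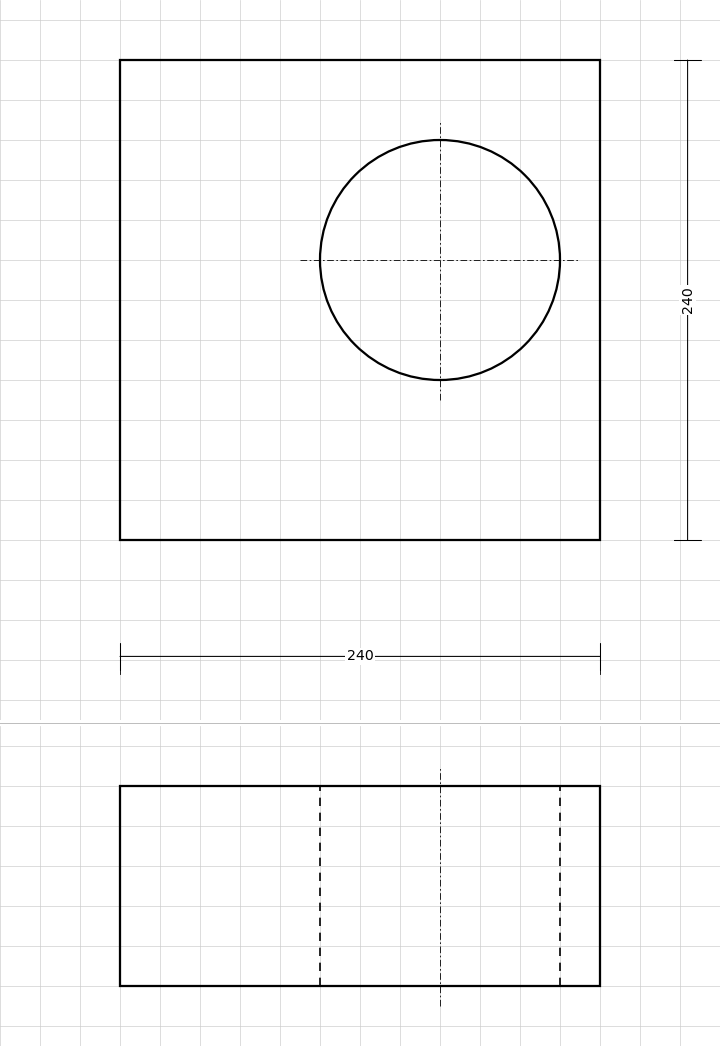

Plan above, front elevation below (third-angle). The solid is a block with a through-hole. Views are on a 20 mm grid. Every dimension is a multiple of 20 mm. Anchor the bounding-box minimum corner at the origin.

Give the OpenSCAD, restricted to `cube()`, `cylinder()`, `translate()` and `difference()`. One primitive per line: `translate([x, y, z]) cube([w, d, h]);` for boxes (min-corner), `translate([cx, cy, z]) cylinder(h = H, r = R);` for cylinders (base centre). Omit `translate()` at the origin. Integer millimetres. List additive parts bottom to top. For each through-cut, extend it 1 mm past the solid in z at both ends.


difference() {
  cube([240, 240, 100]);
  translate([160, 140, -1]) cylinder(h = 102, r = 60);
}


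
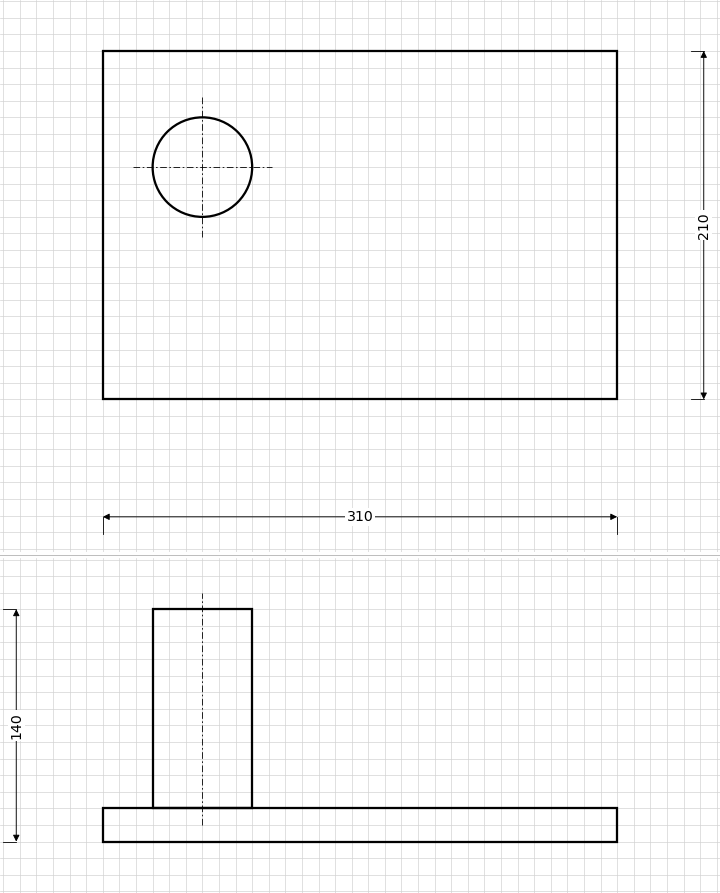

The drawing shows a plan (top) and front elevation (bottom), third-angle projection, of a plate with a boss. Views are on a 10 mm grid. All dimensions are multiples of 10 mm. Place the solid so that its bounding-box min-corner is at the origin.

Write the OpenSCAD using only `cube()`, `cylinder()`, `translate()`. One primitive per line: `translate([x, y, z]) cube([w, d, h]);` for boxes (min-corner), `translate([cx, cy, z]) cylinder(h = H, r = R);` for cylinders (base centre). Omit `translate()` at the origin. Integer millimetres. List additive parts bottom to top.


cube([310, 210, 20]);
translate([60, 140, 20]) cylinder(h = 120, r = 30);


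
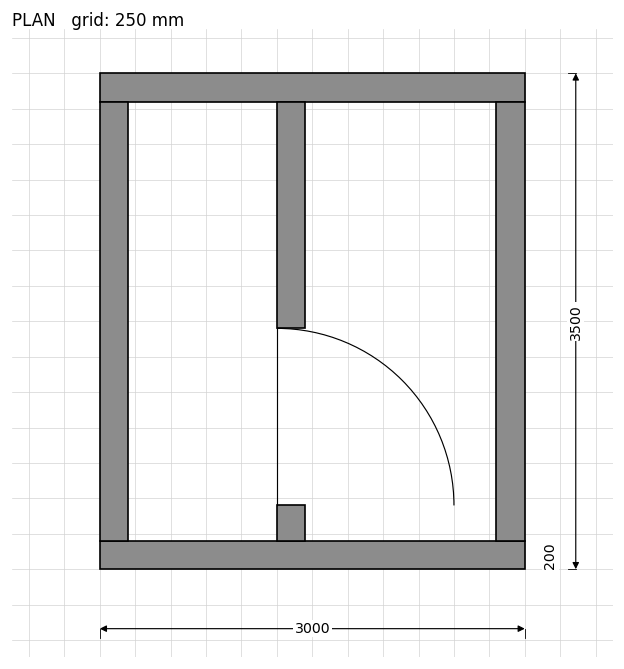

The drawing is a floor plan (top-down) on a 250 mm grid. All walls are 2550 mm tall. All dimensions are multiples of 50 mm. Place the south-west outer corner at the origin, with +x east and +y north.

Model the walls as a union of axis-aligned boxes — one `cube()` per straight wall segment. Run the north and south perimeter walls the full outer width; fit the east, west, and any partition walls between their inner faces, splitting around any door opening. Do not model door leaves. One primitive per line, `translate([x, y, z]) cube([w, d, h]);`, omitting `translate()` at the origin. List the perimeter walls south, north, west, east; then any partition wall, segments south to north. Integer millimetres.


cube([3000, 200, 2550]);
translate([0, 3300, 0]) cube([3000, 200, 2550]);
translate([0, 200, 0]) cube([200, 3100, 2550]);
translate([2800, 200, 0]) cube([200, 3100, 2550]);
translate([1250, 200, 0]) cube([200, 250, 2550]);
translate([1250, 1700, 0]) cube([200, 1600, 2550]);
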